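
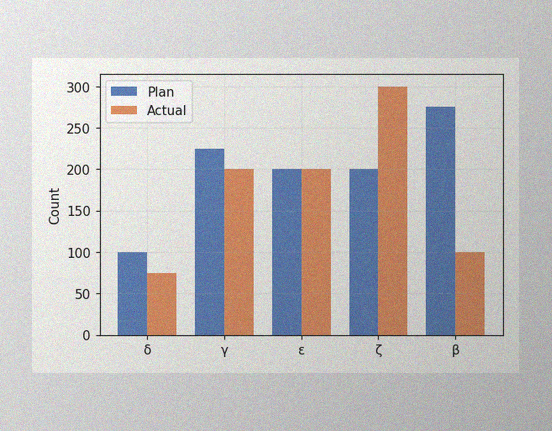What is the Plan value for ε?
200

The image has some photo noise and uneven lighting. The Plan bar at ε reaches 200 on the y-axis.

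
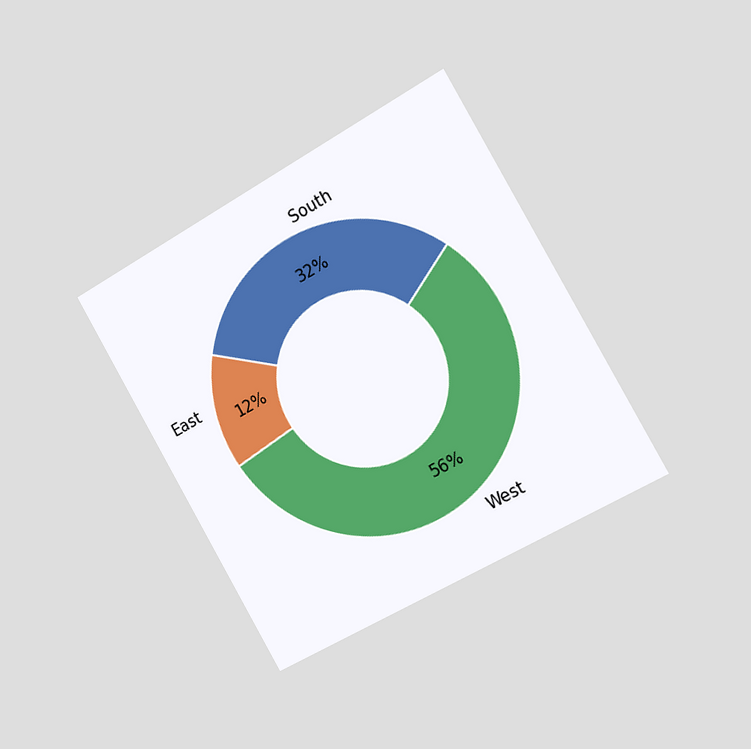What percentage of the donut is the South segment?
The chart is tilted about 30° counter-clockwise and viewed slightly from the right. The South segment takes up 32% of the ring.

32%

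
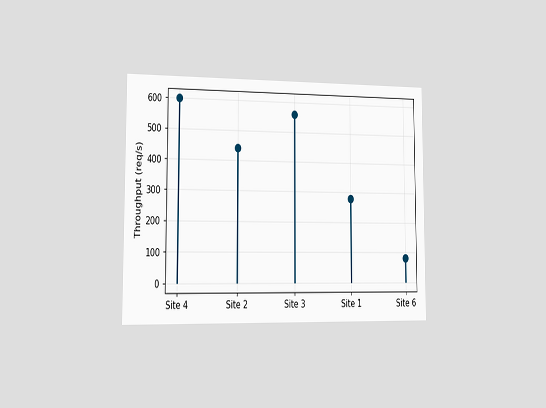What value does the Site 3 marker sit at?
The chart is viewed slightly from the left. The Site 3 marker sits at 560req/s.

560req/s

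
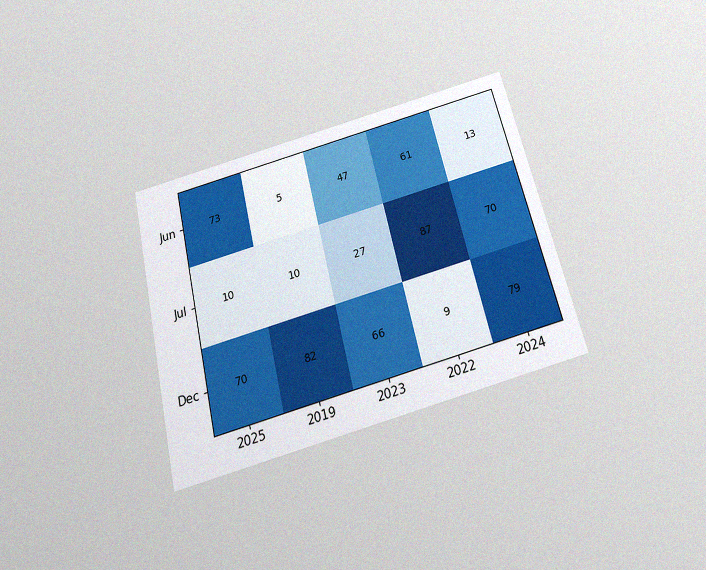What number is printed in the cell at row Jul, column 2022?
87

The chart is tilted about 13° counter-clockwise and viewed slightly from below, with some photo noise. The (Jul, 2022) cell reads 87.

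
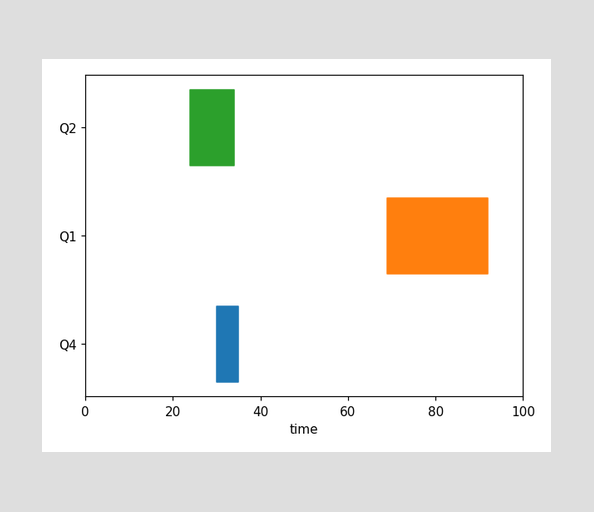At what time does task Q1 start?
The Q1 bar begins at t=69.

69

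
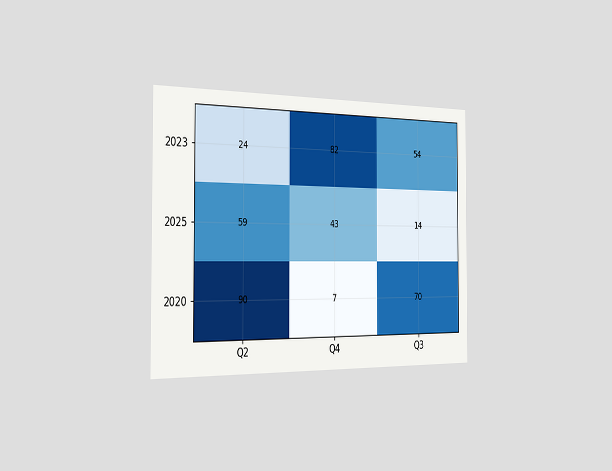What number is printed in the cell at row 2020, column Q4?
7

The chart is viewed slightly from the left. The (2020, Q4) cell reads 7.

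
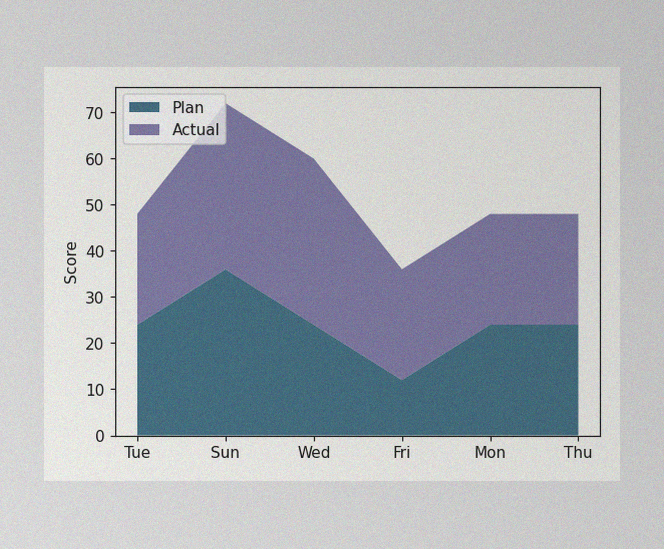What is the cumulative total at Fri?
36

The image has some photo noise and uneven lighting. The stacked total at Fri reaches 36.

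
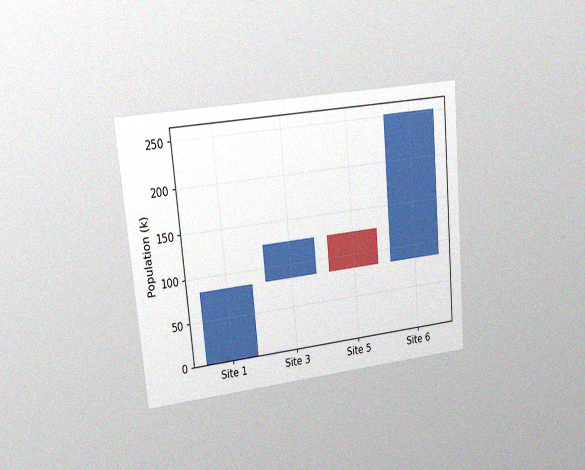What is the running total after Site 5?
84k

The chart is tilted about 5° counter-clockwise and viewed at a slight angle, with some photo noise. After Site 5 the running total reaches 84k.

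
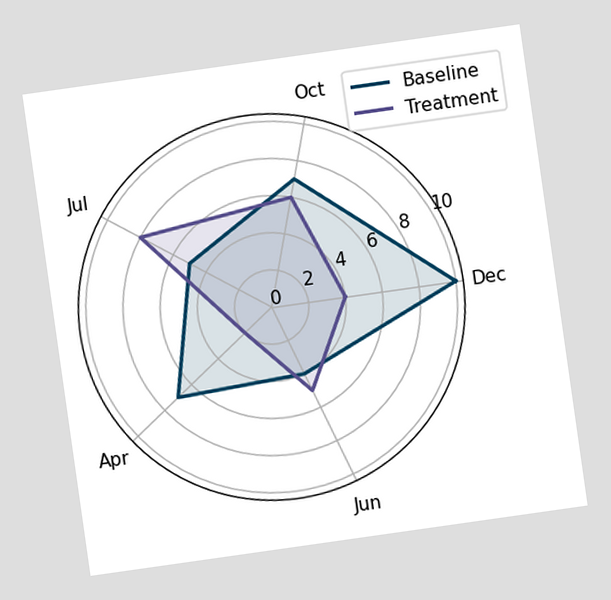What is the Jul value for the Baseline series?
5

The chart is tilted about 8° counter-clockwise. On the Jul axis, Baseline reaches 5.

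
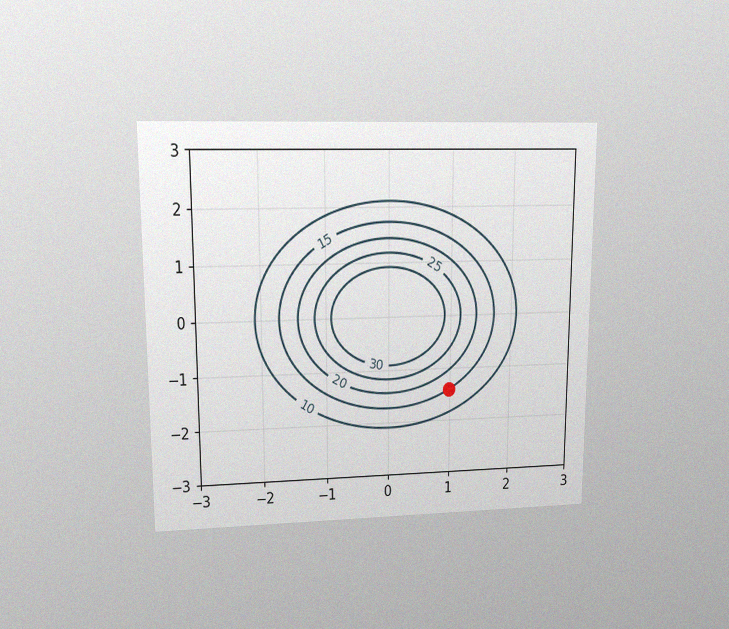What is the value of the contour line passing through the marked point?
The chart is viewed at a slight angle, with some photo noise. The marked point sits on the contour labelled 15.

15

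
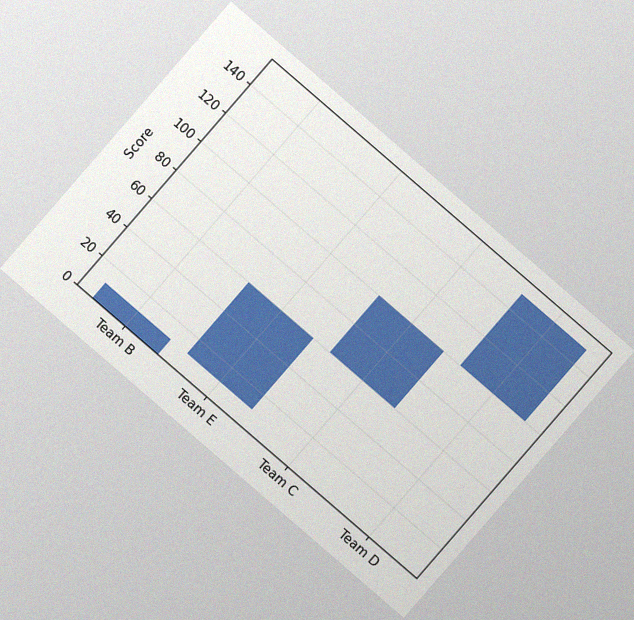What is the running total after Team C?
100

The chart is tilted about 41° clockwise, with some photo noise. After Team C the running total reaches 100.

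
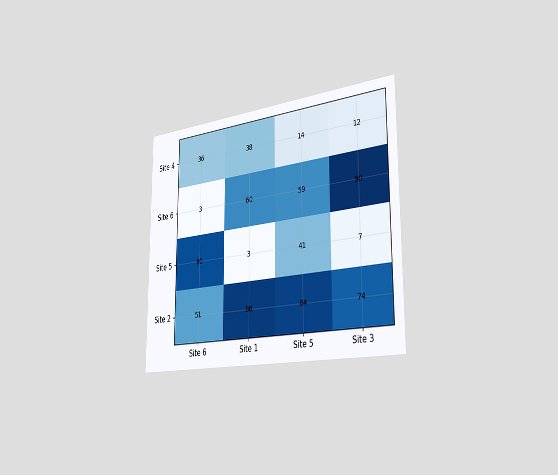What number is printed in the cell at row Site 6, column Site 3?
90

The chart is viewed slightly from the right. The (Site 6, Site 3) cell reads 90.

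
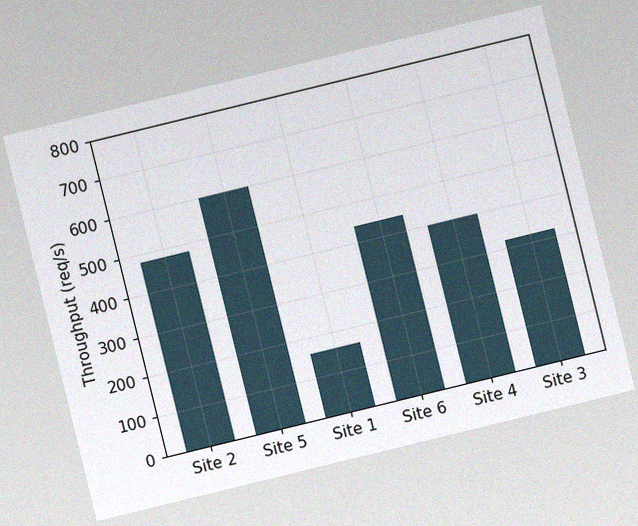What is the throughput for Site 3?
The chart is tilted about 14° counter-clockwise, with some photo noise. Reading along the chart's y-axis, the Site 3 bar reaches 320req/s.

320req/s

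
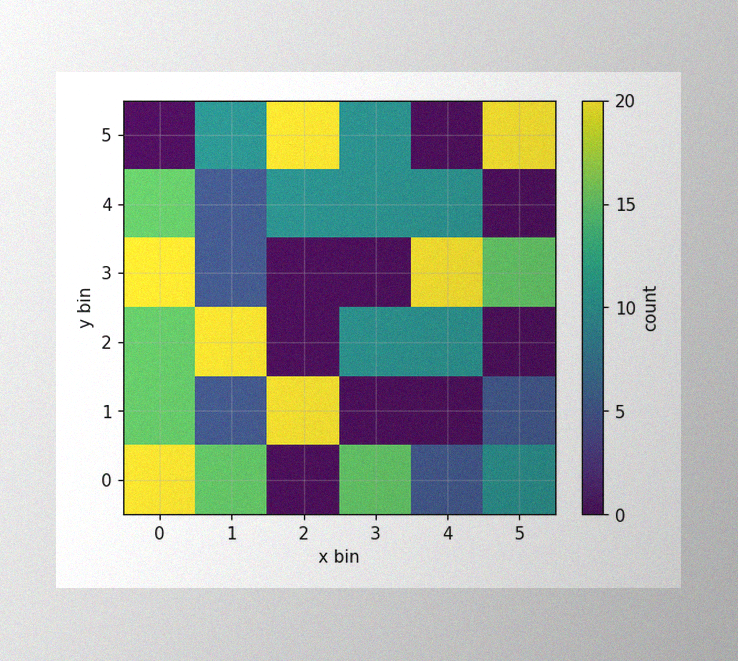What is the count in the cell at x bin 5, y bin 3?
The image has some photo noise and uneven lighting. Matching the cell (5, 3) against the colorbar gives 15.

15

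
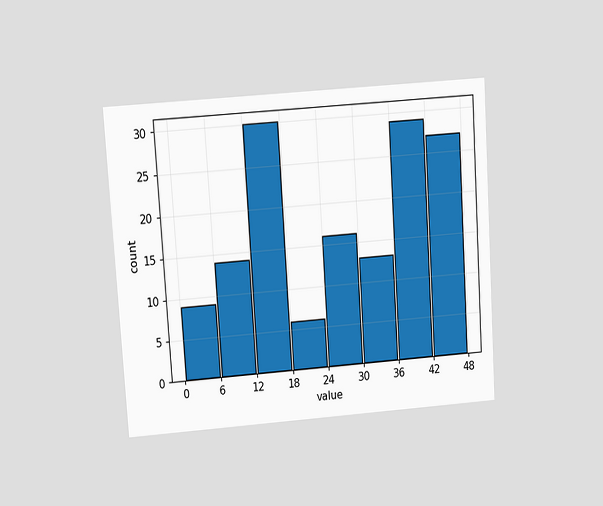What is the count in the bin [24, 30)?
The chart is tilted about 4° counter-clockwise and viewed at a slight angle. The [24, 30) bin has height 16.

16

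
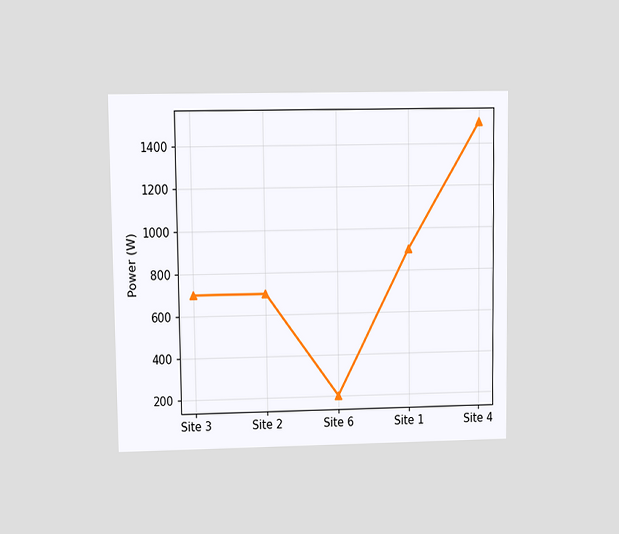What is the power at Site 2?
The chart is viewed at a slight angle. At Site 2, the line is at 700W.

700W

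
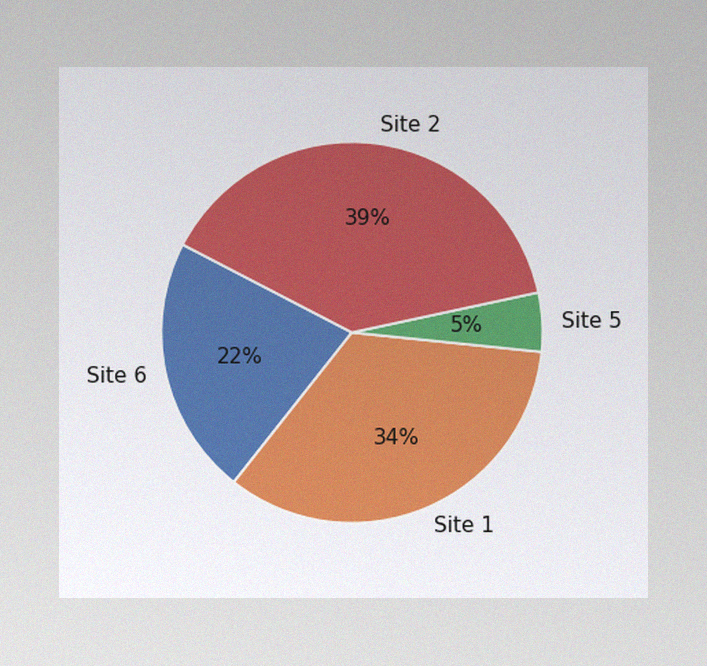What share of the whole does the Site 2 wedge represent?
The image has some photo noise and uneven lighting. The Site 2 slice takes up 39% of the pie.

39%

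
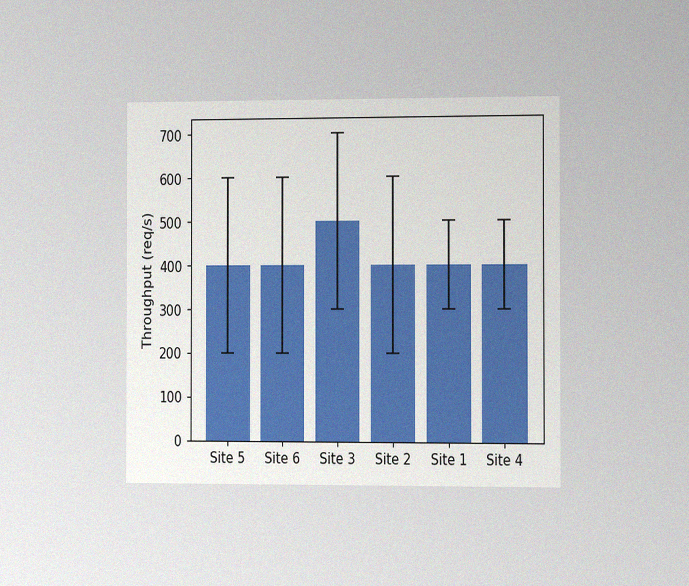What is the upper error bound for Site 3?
The chart is viewed slightly from the right, with some photo noise. The Site 3 bar's upper whisker reaches 700req/s.

700req/s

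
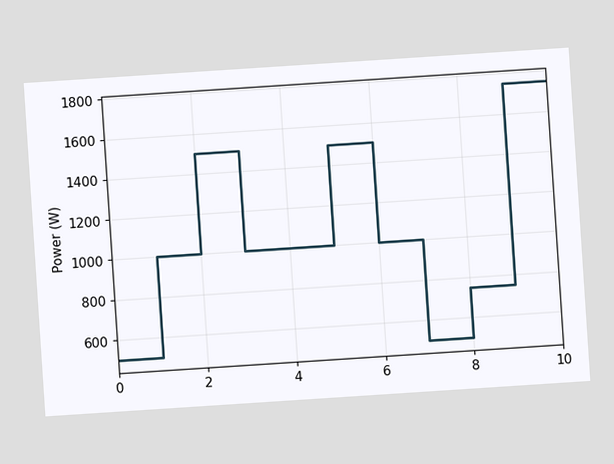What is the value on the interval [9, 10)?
The chart is tilted about 4° counter-clockwise. On [9, 10) the step sits at 1750W.

1750W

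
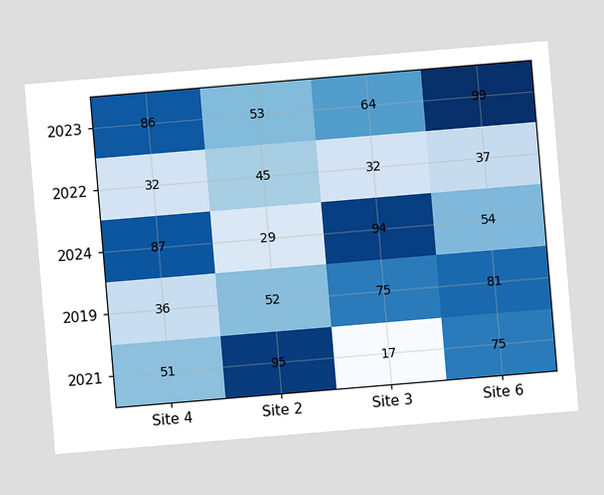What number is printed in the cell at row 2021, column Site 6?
The chart is tilted about 5° counter-clockwise. The (2021, Site 6) cell reads 75.

75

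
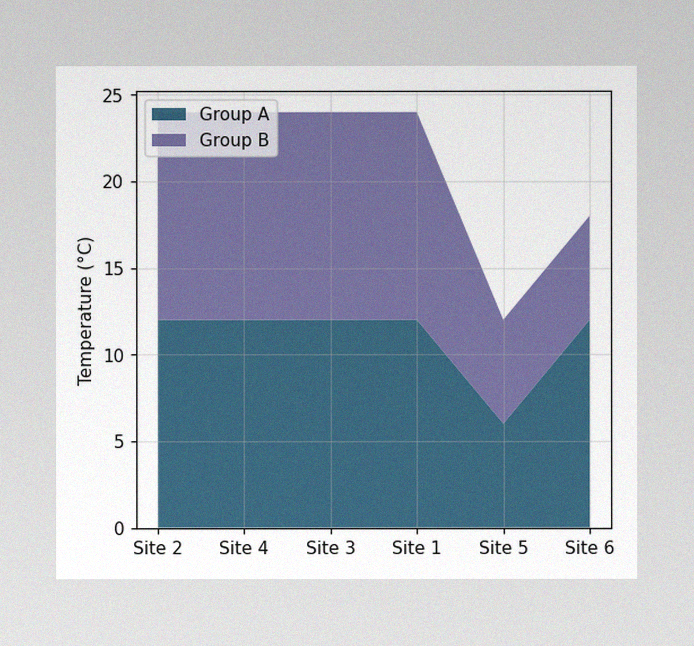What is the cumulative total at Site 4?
The image has some photo noise and uneven lighting. The stacked total at Site 4 reaches 24°C.

24°C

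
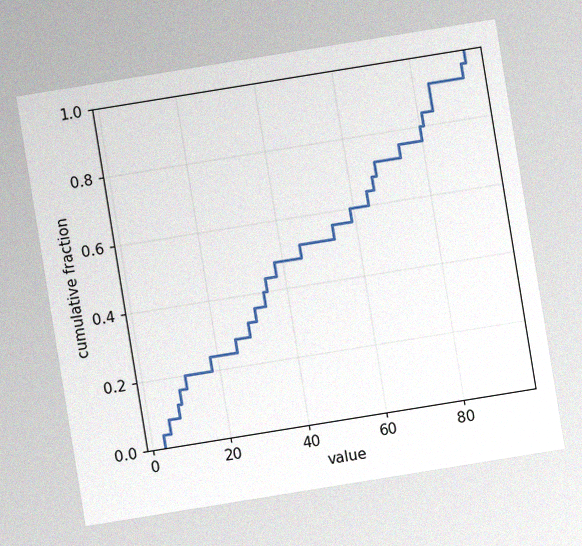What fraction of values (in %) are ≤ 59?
60%

The chart is tilted about 9° counter-clockwise, with some photo noise. At x=59 the ECDF step is at 60%.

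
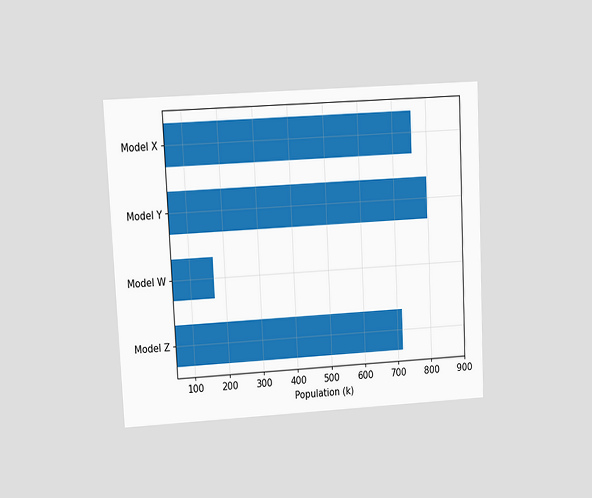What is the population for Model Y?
798k

The chart is tilted about 3° counter-clockwise and viewed at a slight angle. Reading along the chart's x-axis, the Model Y bar reaches 798k.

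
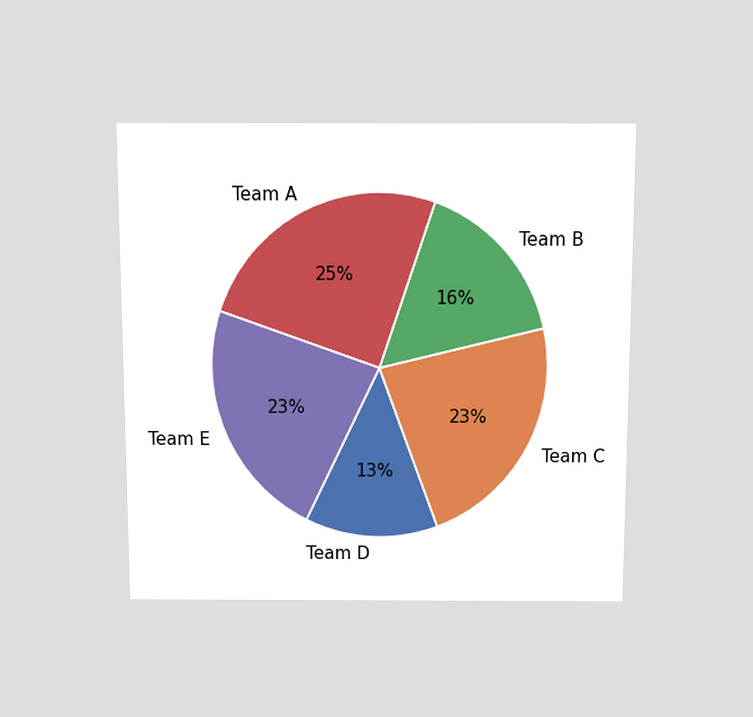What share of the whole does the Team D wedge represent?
The chart is viewed slightly from above. The Team D slice takes up 13% of the pie.

13%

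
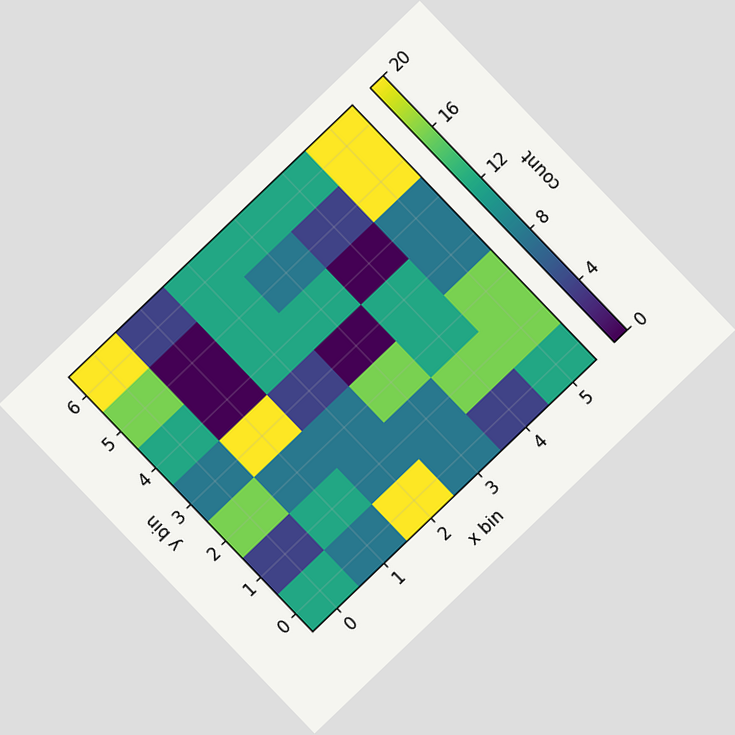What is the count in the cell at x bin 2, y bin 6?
12

The chart is tilted about 44° counter-clockwise. Matching the cell (2, 6) against the colorbar gives 12.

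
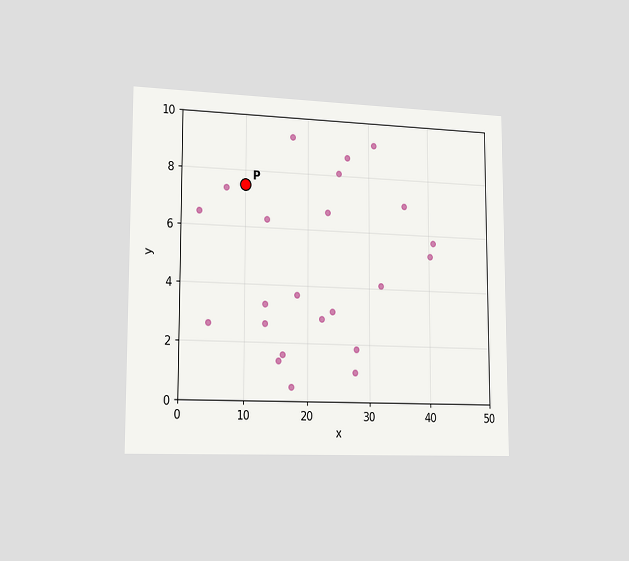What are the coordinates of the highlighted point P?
(10, 7.5)

The chart is viewed slightly from the left. Following the gridlines from P to each axis, P sits at (10, 7.5).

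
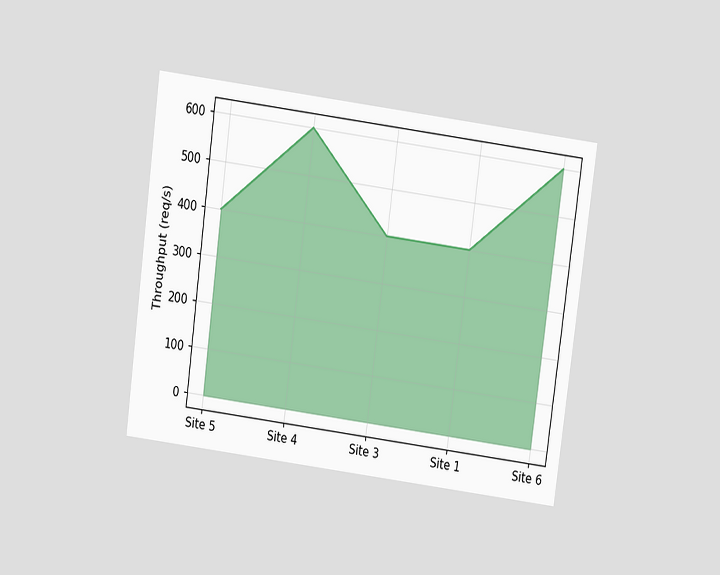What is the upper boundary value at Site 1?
The chart is tilted about 8° clockwise and viewed slightly from above. At Site 1 the upper boundary is at 400req/s.

400req/s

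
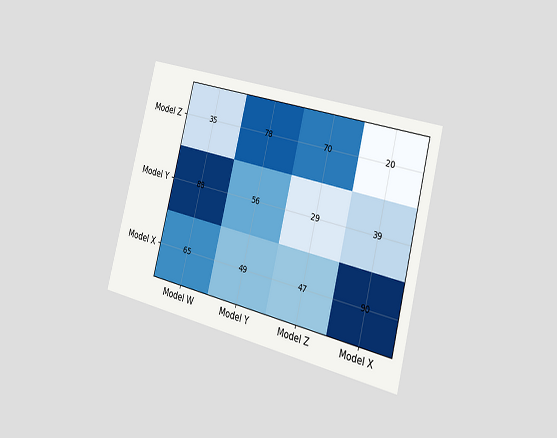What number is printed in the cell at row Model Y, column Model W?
88

The chart is tilted about 14° clockwise and viewed slightly from the right. The (Model Y, Model W) cell reads 88.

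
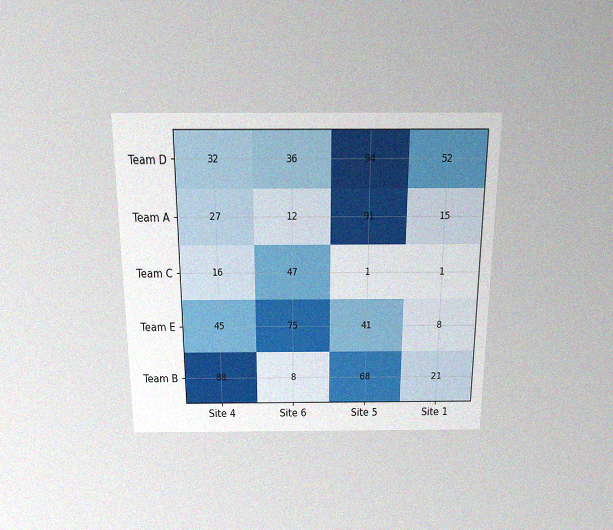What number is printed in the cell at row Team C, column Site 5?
1

The chart is viewed slightly from above, with some photo noise. The (Team C, Site 5) cell reads 1.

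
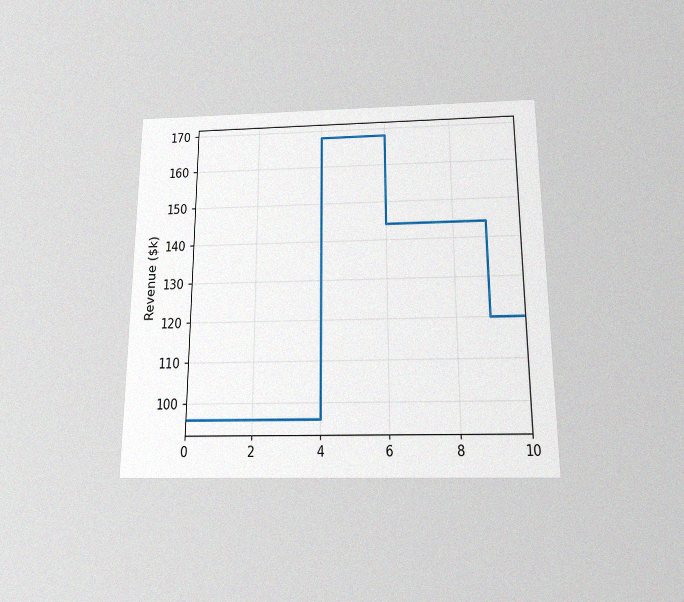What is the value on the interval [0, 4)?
The chart is viewed slightly from below, with some photo noise. On [0, 4) the step sits at $96k.

$96k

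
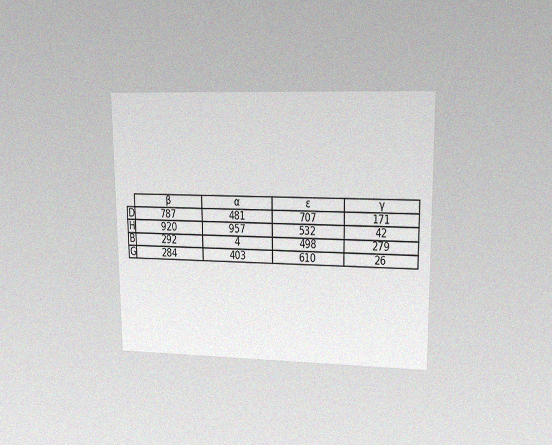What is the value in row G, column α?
The chart is viewed at a slight angle, with some photo noise. The (G, α) cell reads 403.

403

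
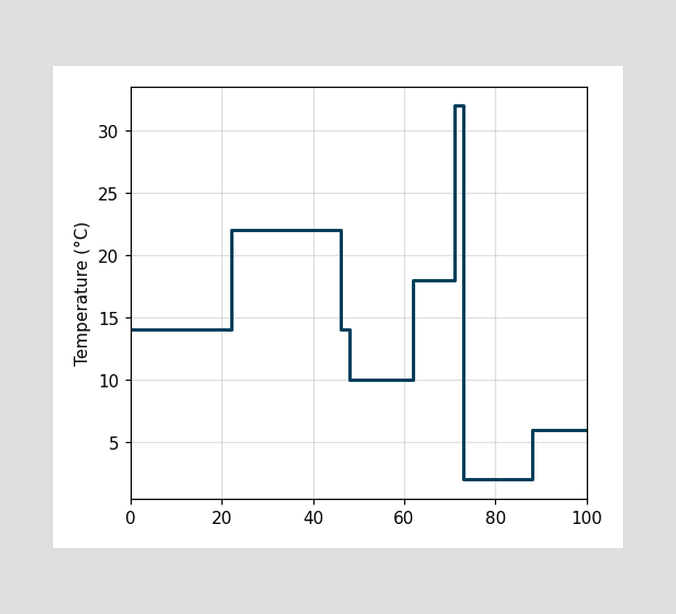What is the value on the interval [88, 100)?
6°C

On [88, 100) the step sits at 6°C.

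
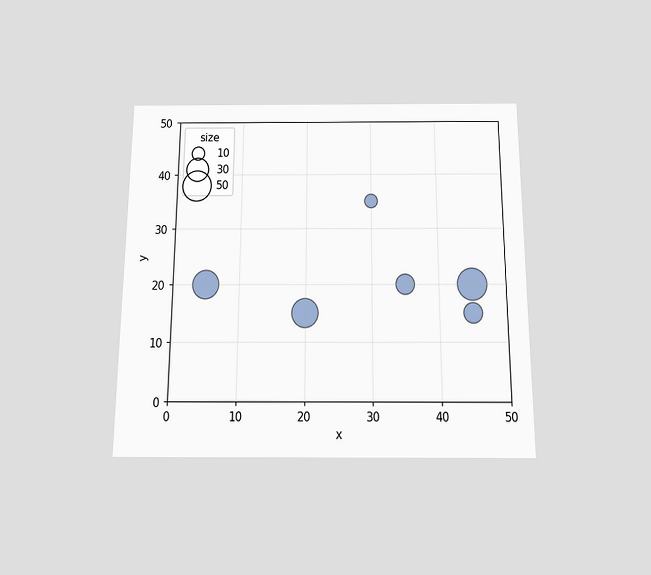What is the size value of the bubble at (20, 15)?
40

The chart is viewed slightly from below. Matching the bubble at (20, 15) against the size legend gives 40.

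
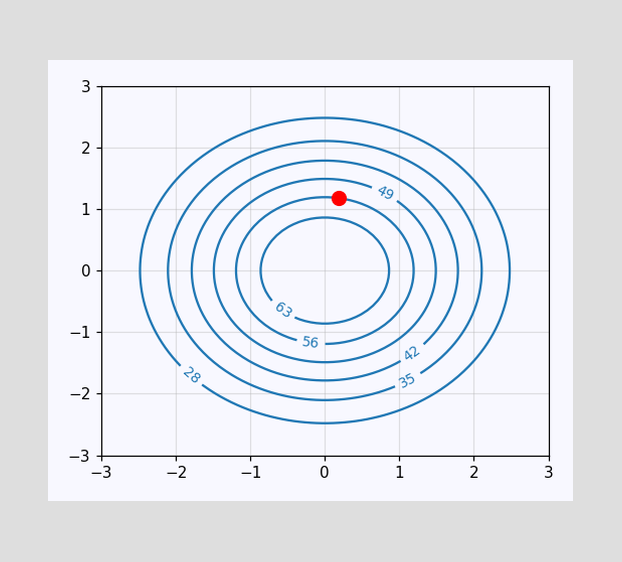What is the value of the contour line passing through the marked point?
56

The marked point sits on the contour labelled 56.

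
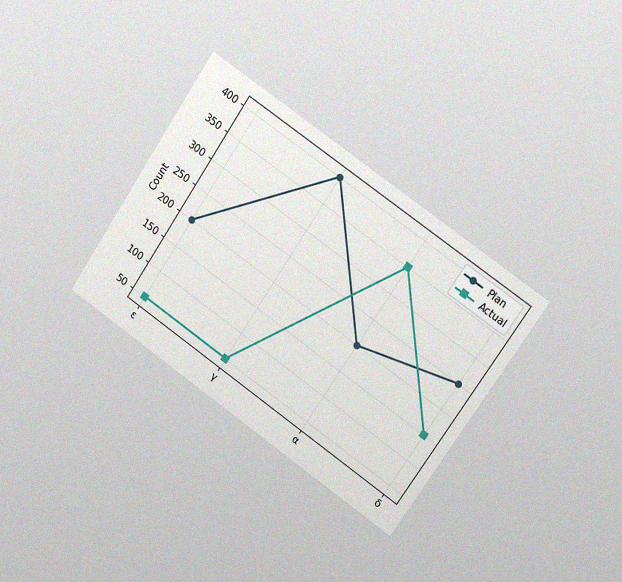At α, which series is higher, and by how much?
The chart is tilted about 34° clockwise and viewed slightly from the right, with some photo noise. At α, Actual sits above the other line by 150.

Actual, by 150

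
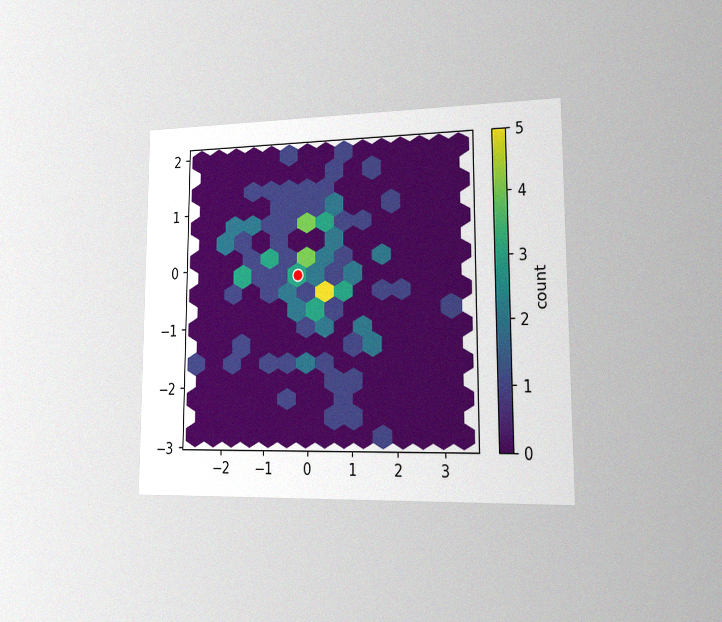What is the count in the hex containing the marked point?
3

The chart is viewed slightly from the right, with some photo noise. The marked hex reads 3 on the colorbar.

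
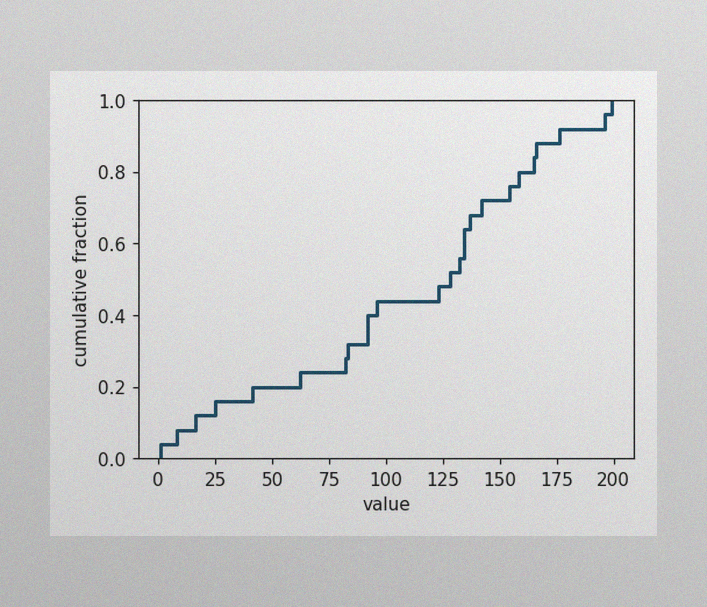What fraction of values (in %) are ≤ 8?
The image has some photo noise and uneven lighting. At x=8 the ECDF step is at 8%.

8%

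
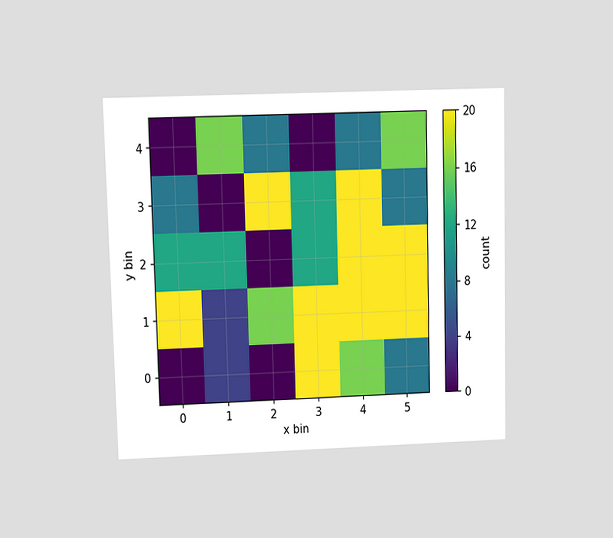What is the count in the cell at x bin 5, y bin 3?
8

The chart is viewed at a slight angle. Matching the cell (5, 3) against the colorbar gives 8.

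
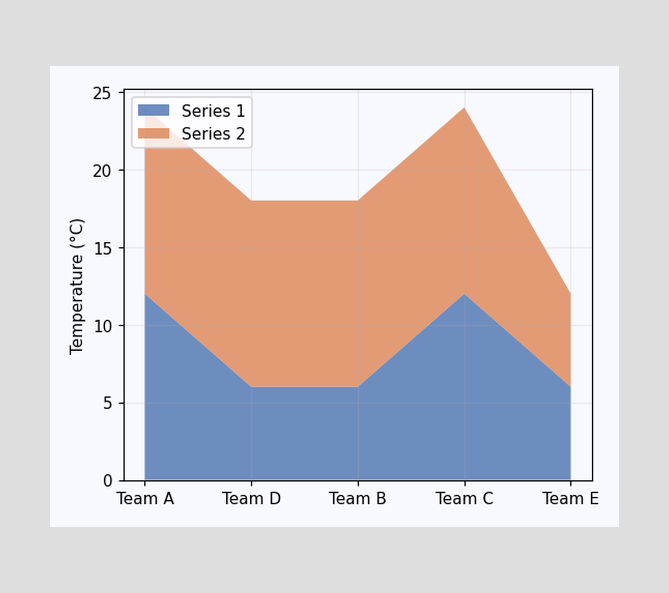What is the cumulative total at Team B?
The stacked total at Team B reaches 18°C.

18°C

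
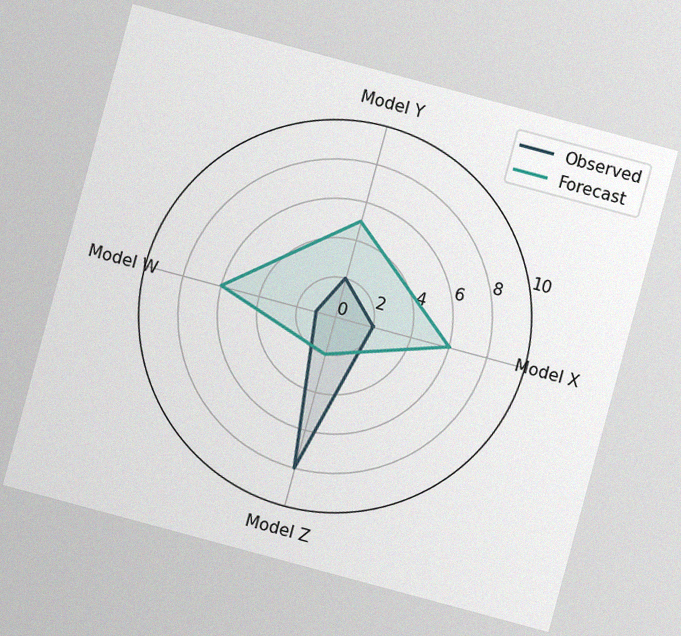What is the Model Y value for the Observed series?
2

The chart is tilted about 15° clockwise, with some photo noise. On the Model Y axis, Observed reaches 2.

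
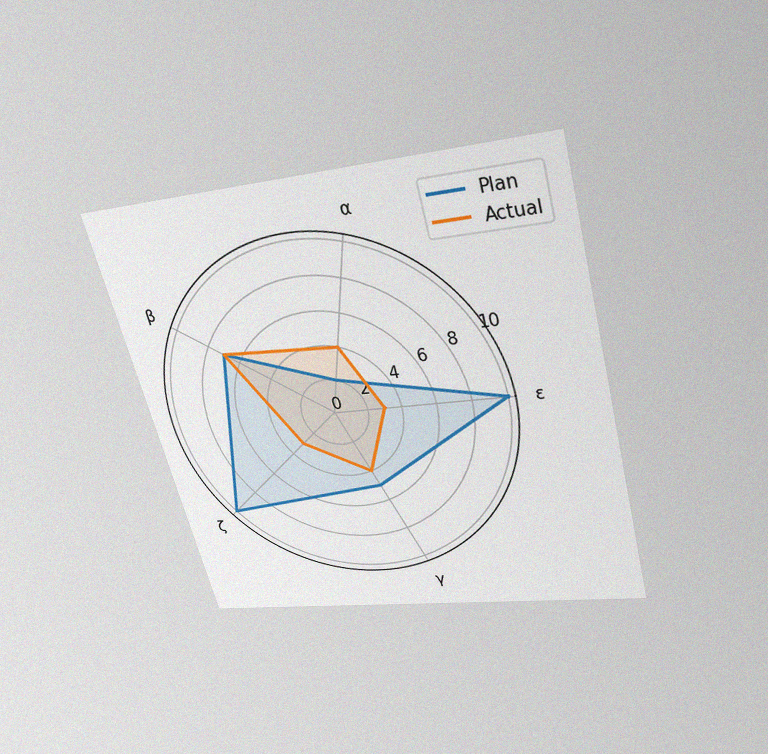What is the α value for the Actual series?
The chart is tilted about 15° counter-clockwise and viewed slightly from above, with some photo noise. On the α axis, Actual reaches 4.

4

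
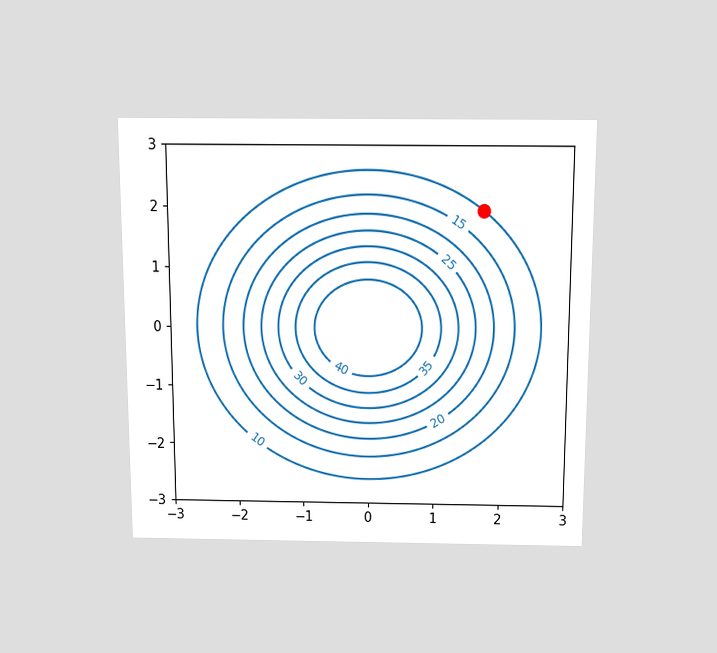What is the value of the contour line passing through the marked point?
10

The chart is viewed slightly from above. The marked point sits on the contour labelled 10.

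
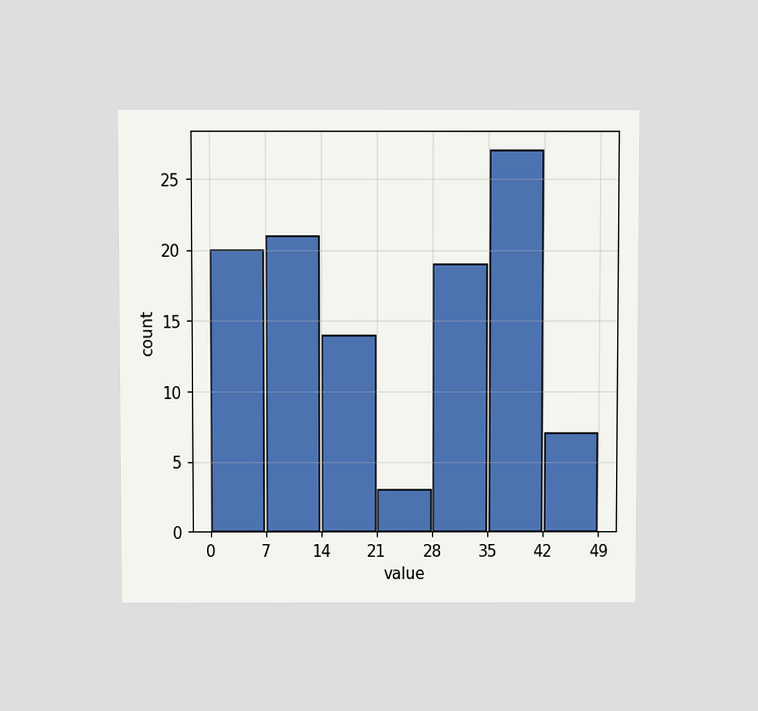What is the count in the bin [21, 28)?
The chart is viewed slightly from above. The [21, 28) bin has height 3.

3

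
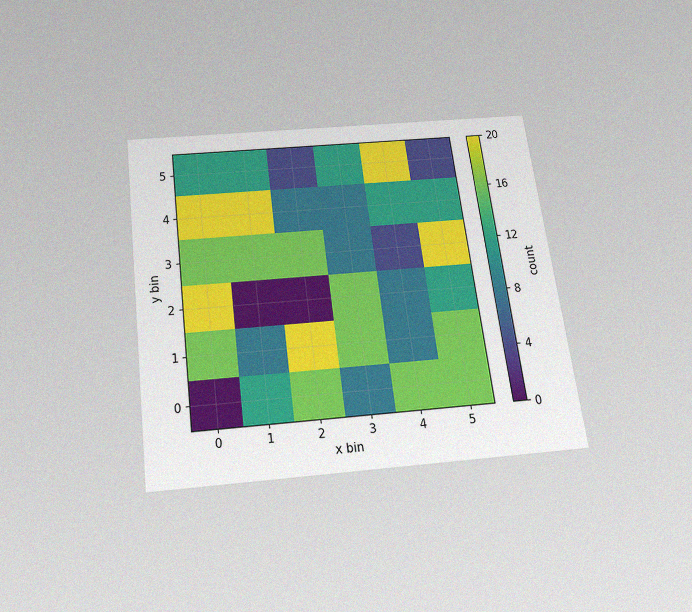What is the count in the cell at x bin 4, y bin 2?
8

The chart is tilted about 7° counter-clockwise and viewed slightly from below, with some photo noise. Matching the cell (4, 2) against the colorbar gives 8.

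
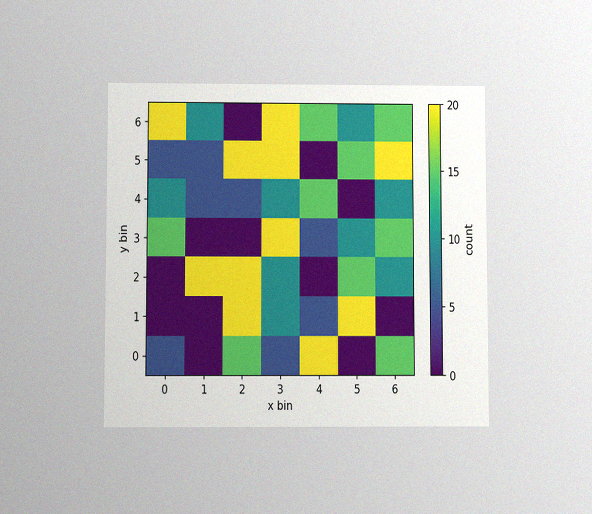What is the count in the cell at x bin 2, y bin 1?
20

The chart is viewed slightly from below, with some photo noise. Matching the cell (2, 1) against the colorbar gives 20.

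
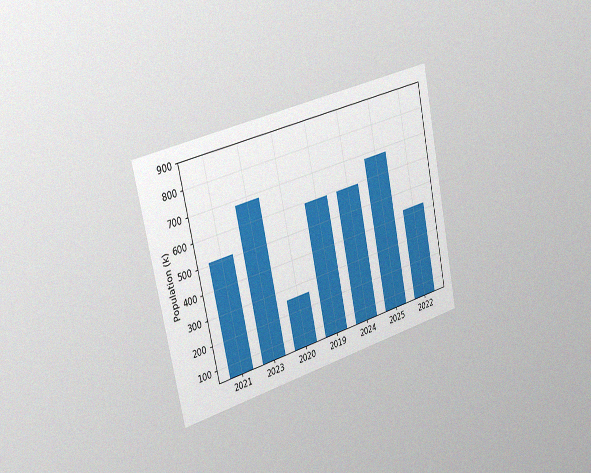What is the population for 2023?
The chart is tilted about 12° counter-clockwise and viewed slightly from the left, with some photo noise. Reading along the chart's y-axis, the 2023 bar reaches 680k.

680k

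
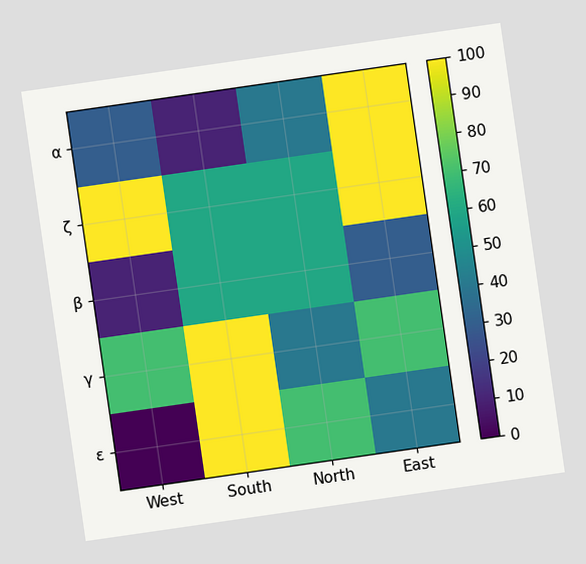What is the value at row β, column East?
30

The chart is tilted about 8° counter-clockwise. Matching cell (β, East) against the colorbar gives 30.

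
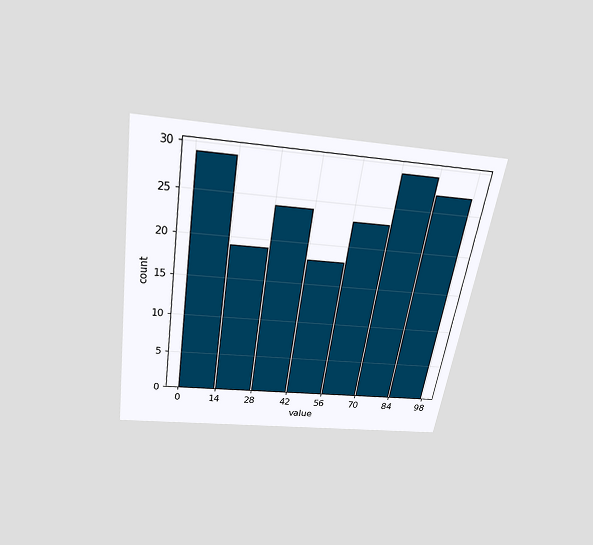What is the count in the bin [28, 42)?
24

The chart is tilted about 9° clockwise and viewed slightly from above. The [28, 42) bin has height 24.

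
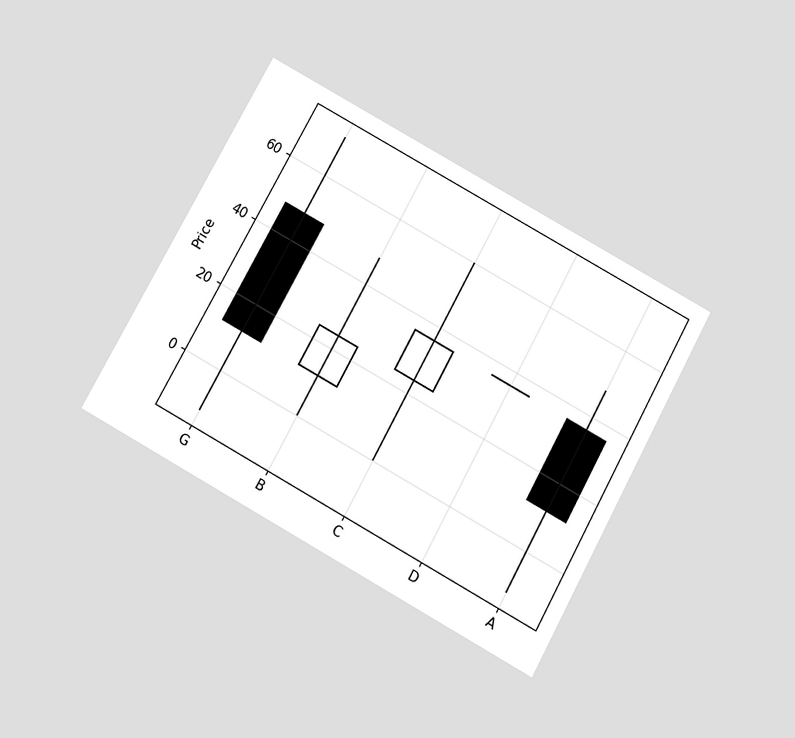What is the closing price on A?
12

The chart is tilted about 29° clockwise and viewed slightly from below. The A candle closes at 12.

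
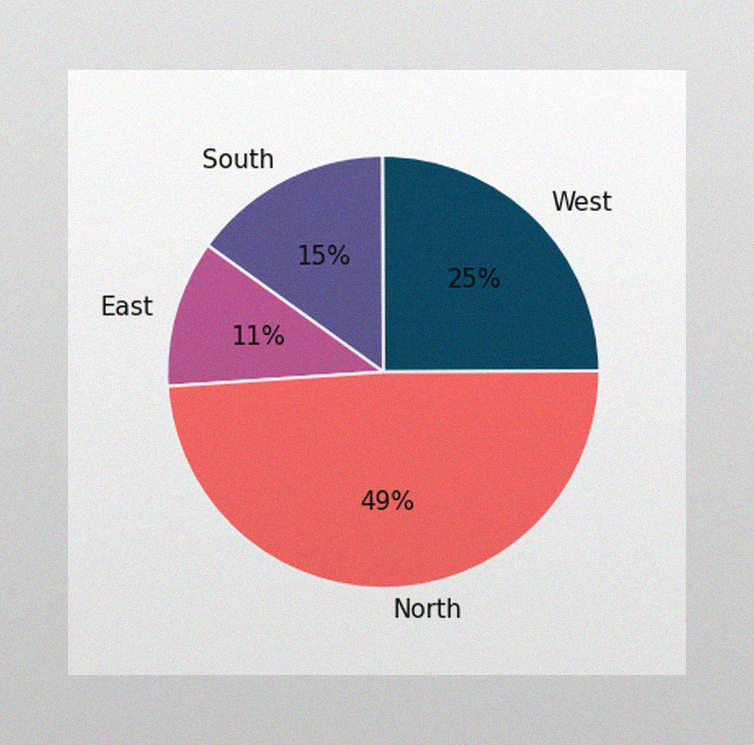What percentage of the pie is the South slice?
15%

The image has some photo noise and uneven lighting. The South slice takes up 15% of the pie.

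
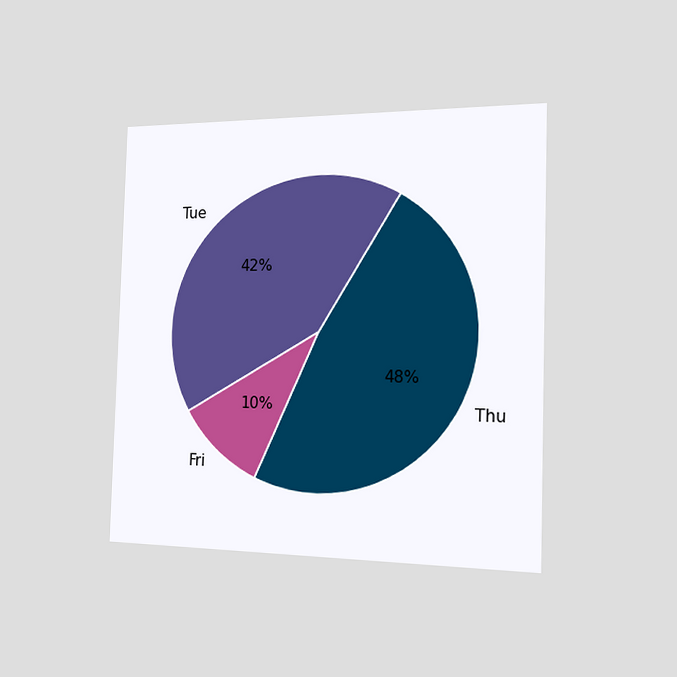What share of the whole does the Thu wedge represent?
48%

The chart is viewed slightly from the right. The Thu slice takes up 48% of the pie.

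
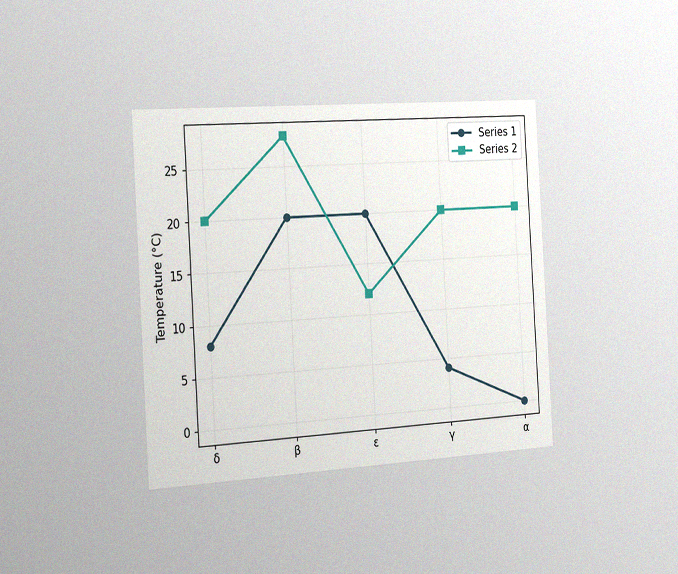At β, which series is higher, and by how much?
The chart is tilted about 3° counter-clockwise and viewed slightly from the left, with some photo noise. At β, Series 2 sits above the other line by 8°C.

Series 2, by 8°C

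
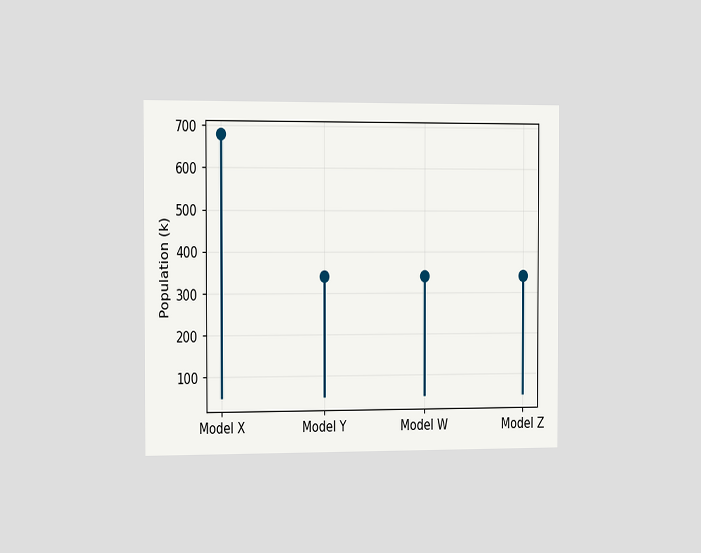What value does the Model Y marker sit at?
340k

The chart is viewed slightly from the left. The Model Y marker sits at 340k.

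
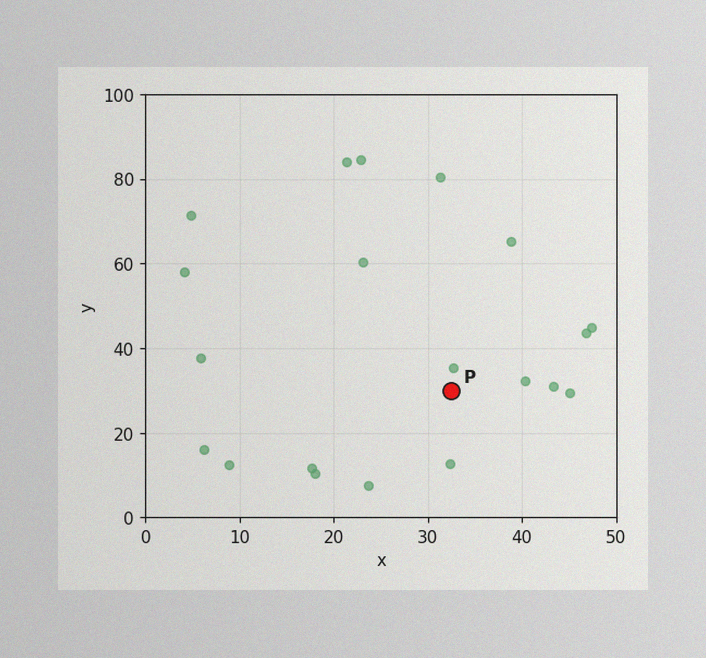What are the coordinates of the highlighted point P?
The image has some photo noise and uneven lighting. Following the gridlines from P to each axis, P sits at (32.5, 30).

(32.5, 30)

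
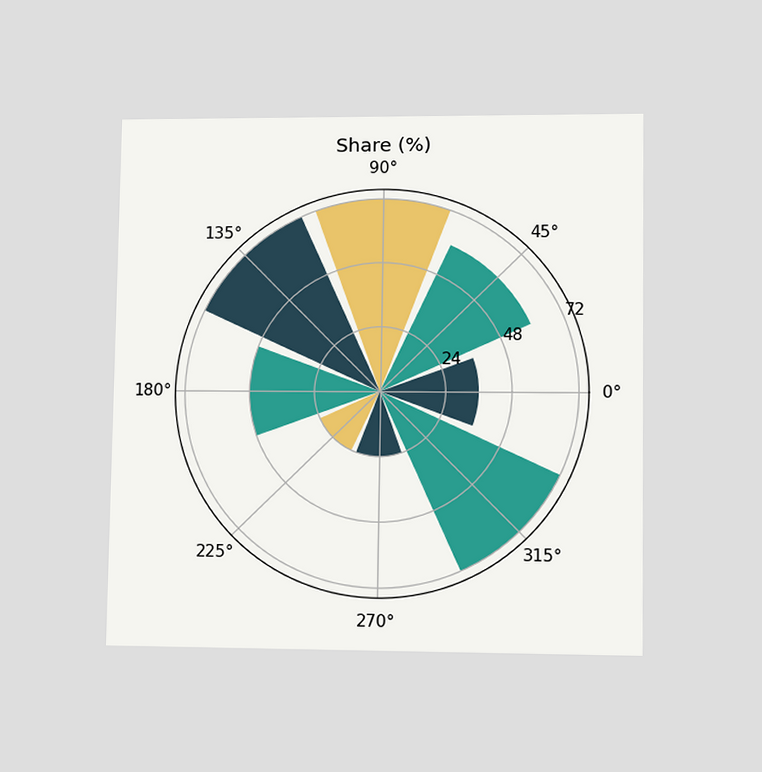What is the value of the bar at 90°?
72%

The chart is viewed at a slight angle. The bar at 90° reaches 72% on the radial axis.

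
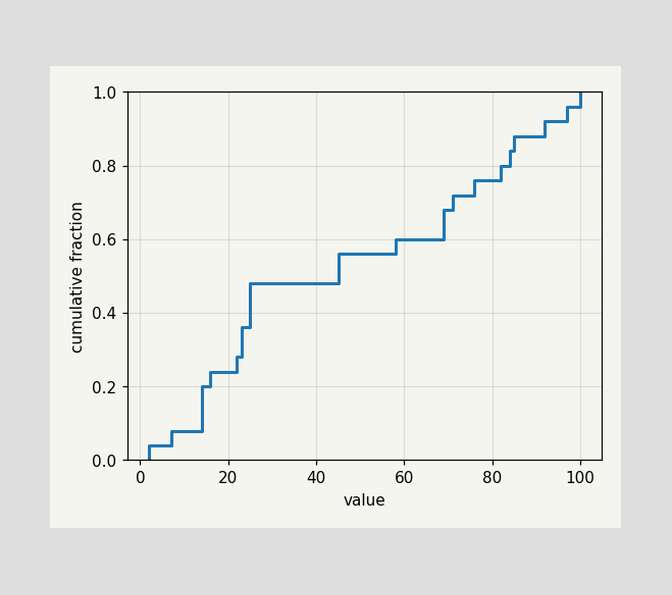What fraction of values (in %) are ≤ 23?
At x=23 the ECDF step is at 36%.

36%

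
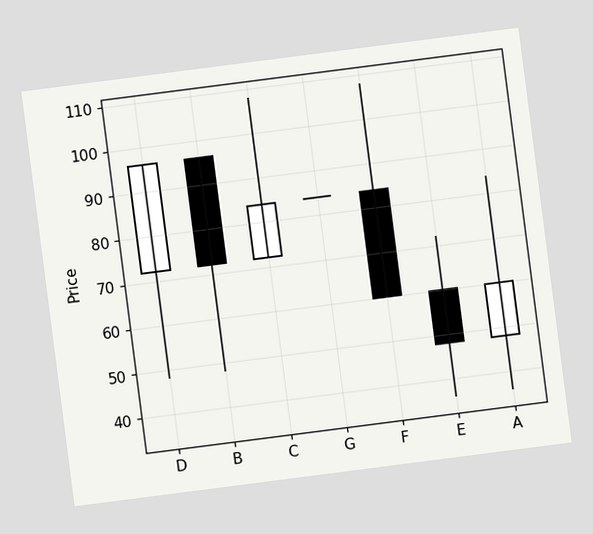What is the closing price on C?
84

The chart is tilted about 7° counter-clockwise. The C candle closes at 84.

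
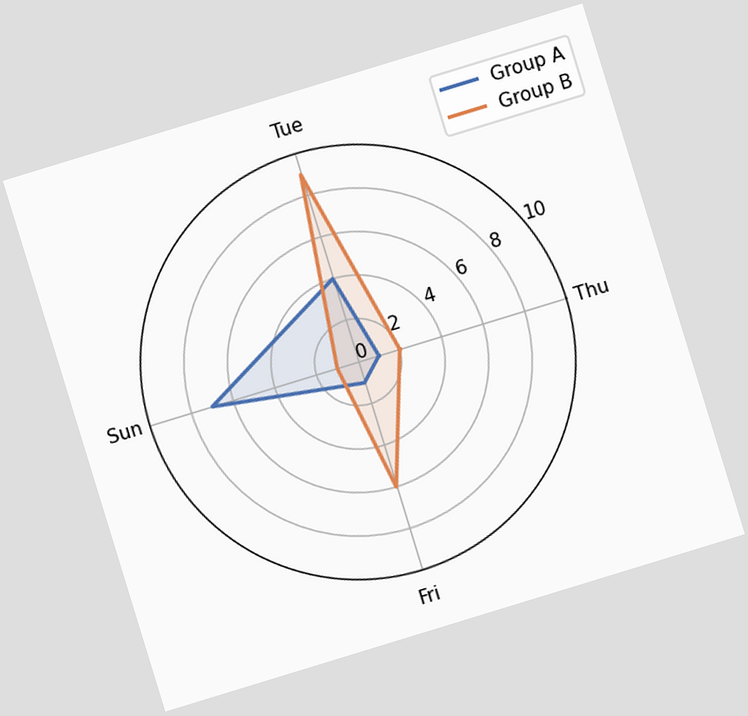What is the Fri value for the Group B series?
The chart is tilted about 17° counter-clockwise. On the Fri axis, Group B reaches 6.

6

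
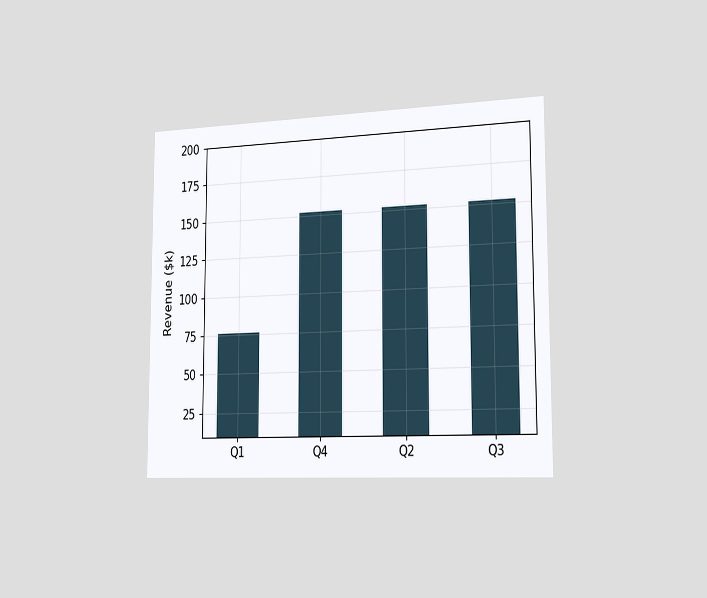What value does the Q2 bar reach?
The chart is viewed slightly from the right. Reading along the chart's y-axis, the Q2 bar reaches $152k.

$152k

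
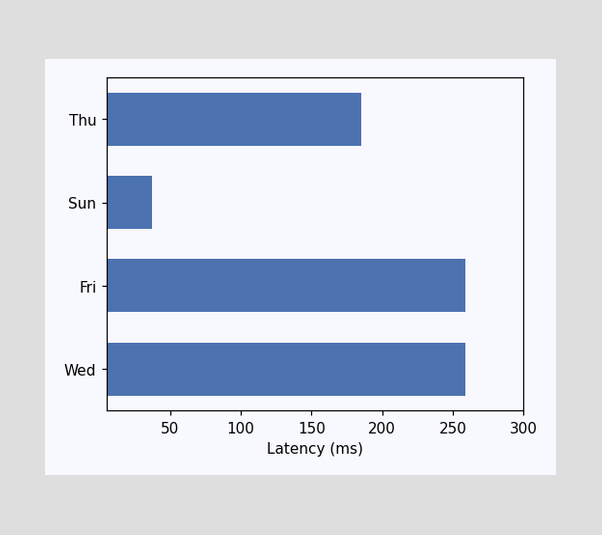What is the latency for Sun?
37ms

Reading along the chart's x-axis, the Sun bar reaches 37ms.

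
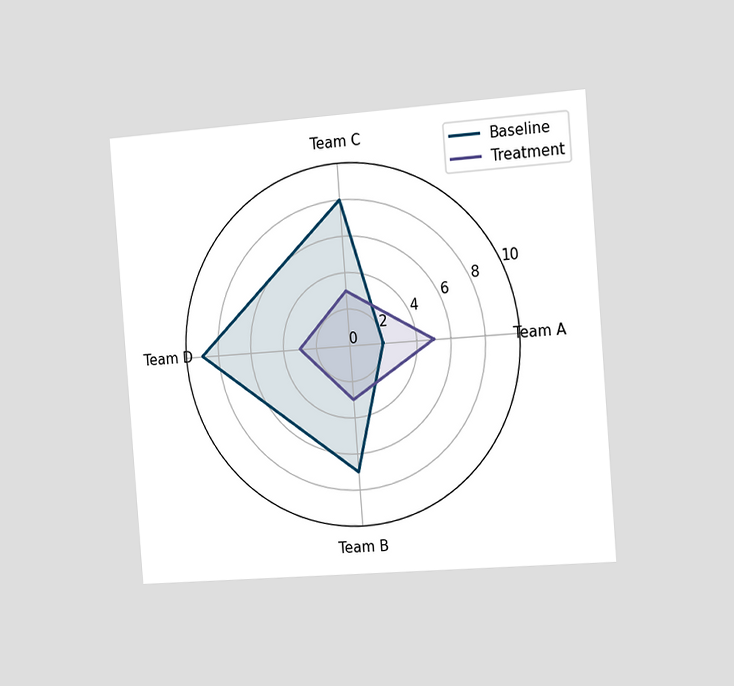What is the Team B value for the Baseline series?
7

The chart is tilted about 4° counter-clockwise and viewed slightly from the right. On the Team B axis, Baseline reaches 7.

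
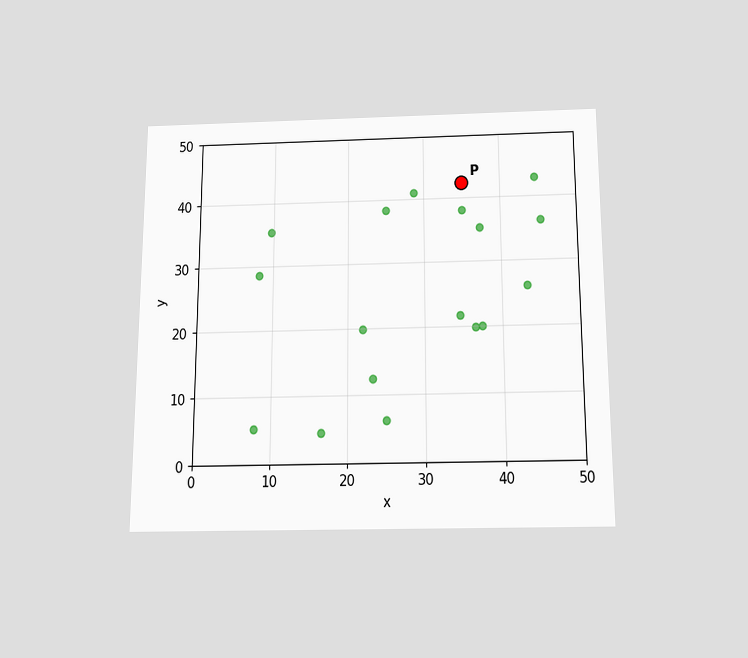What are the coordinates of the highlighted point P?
(35, 42.5)

The chart is viewed slightly from below. Following the gridlines from P to each axis, P sits at (35, 42.5).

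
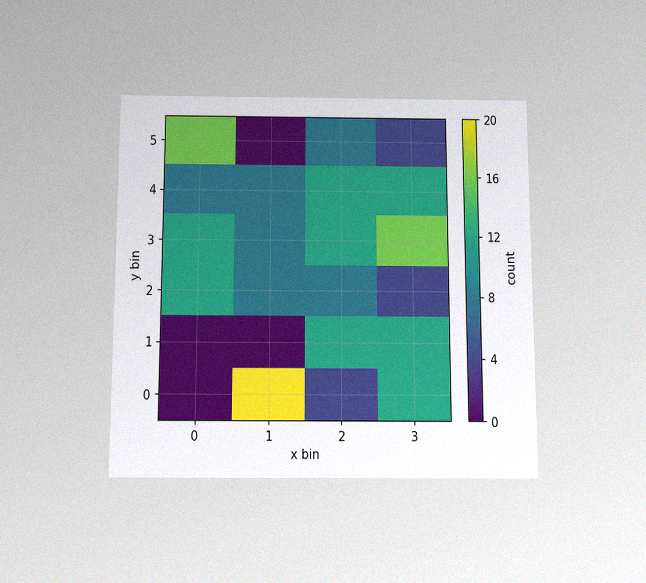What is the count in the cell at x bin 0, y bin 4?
The chart is viewed slightly from below, with some photo noise. Matching the cell (0, 4) against the colorbar gives 8.

8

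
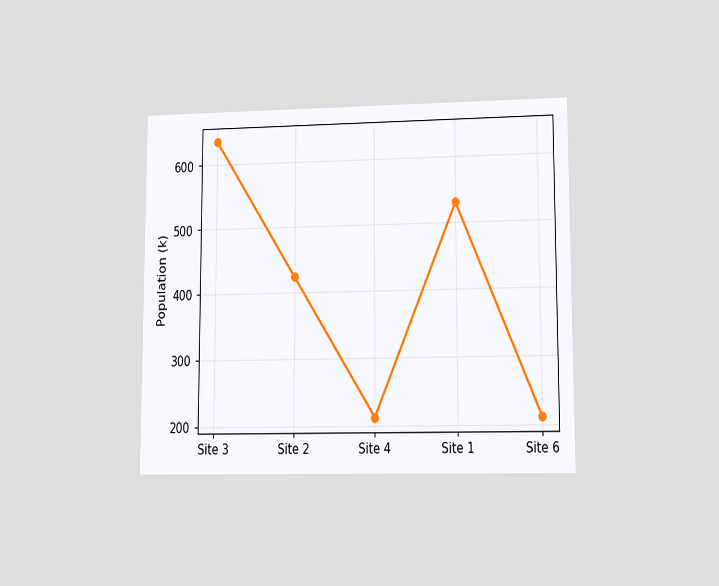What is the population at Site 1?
The chart is viewed at a slight angle. At Site 1, the line is at 530k.

530k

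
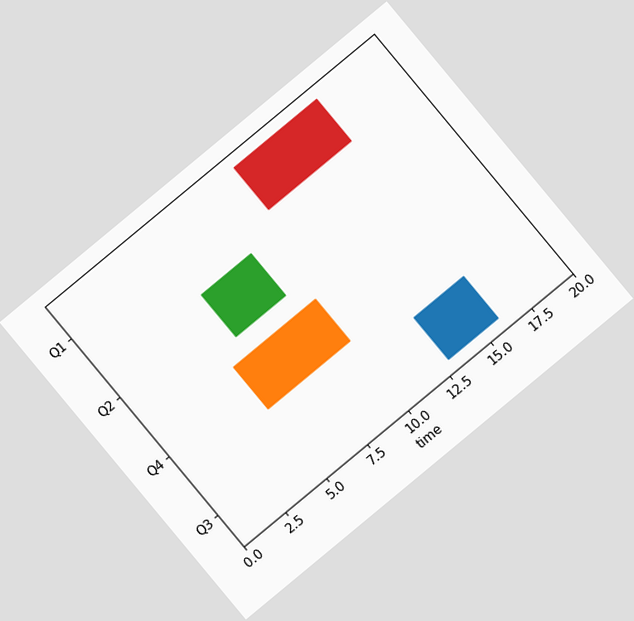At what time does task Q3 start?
The chart is tilted about 40° counter-clockwise. The Q3 bar begins at t=13.

13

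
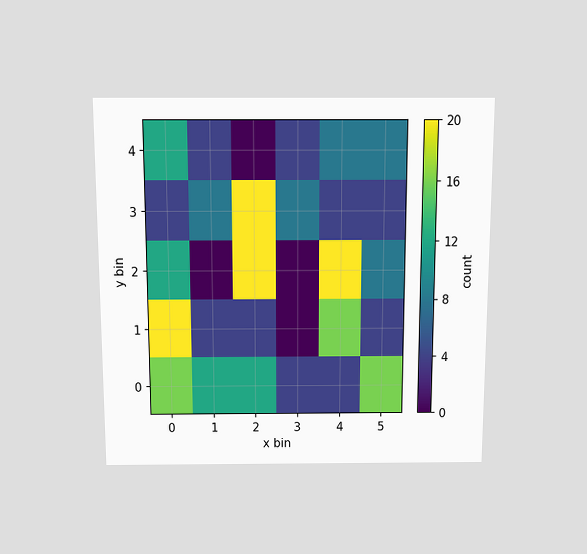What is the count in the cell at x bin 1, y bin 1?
4

The chart is viewed slightly from above. Matching the cell (1, 1) against the colorbar gives 4.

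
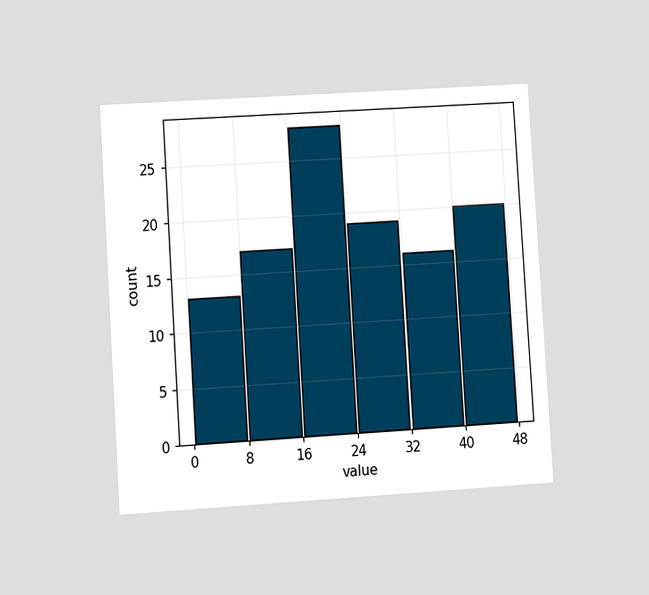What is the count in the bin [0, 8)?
The chart is tilted about 4° counter-clockwise and viewed at a slight angle. The [0, 8) bin has height 13.

13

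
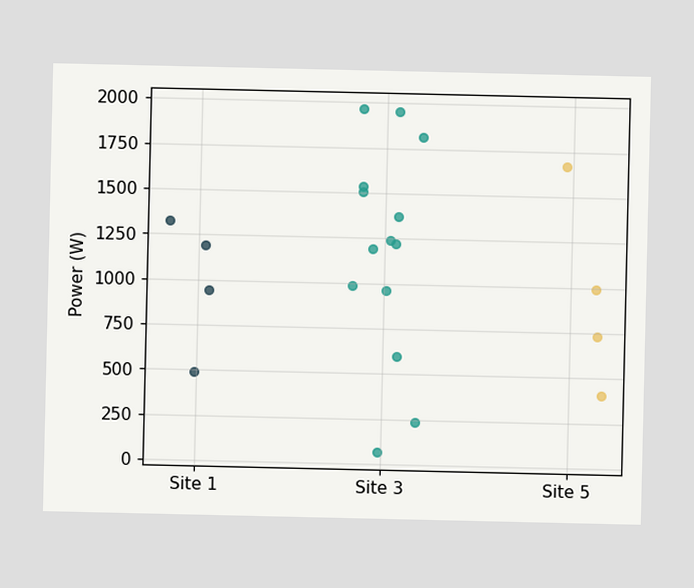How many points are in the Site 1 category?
Counting the markers in the Site 1 column gives 4.

4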